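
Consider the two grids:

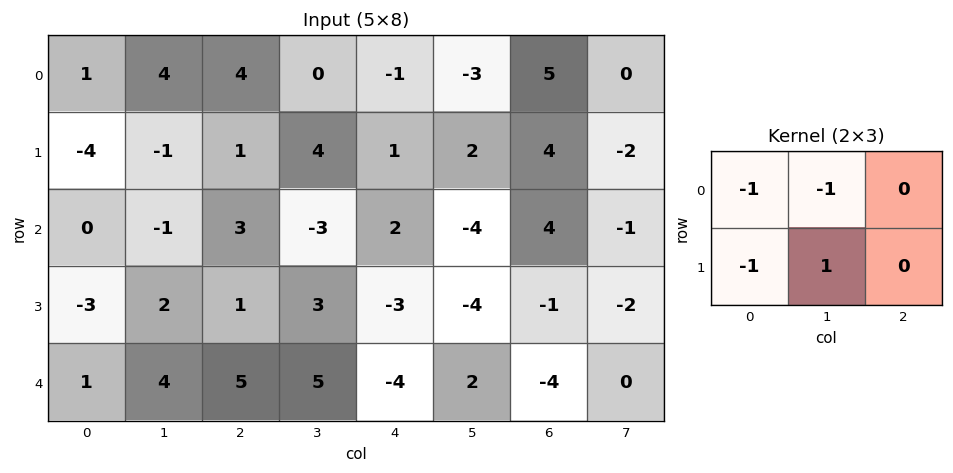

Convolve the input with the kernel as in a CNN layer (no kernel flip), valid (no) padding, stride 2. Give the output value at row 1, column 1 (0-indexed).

The receptive field on the input at this output position is [3 -3 2 / 1 3 -3]. Elementwise product with the kernel and sum: 3·-1 + -3·-1 + 1·-1 + 3·1.

2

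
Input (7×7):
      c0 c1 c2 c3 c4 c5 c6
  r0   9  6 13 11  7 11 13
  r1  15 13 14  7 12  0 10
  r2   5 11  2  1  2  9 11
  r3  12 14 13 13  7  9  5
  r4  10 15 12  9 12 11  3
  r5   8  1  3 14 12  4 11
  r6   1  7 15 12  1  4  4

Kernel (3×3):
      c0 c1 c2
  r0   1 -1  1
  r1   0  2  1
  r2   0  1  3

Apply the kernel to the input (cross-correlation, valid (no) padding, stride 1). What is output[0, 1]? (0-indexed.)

44

The receptive field on the input at this output position is [6 13 11 / 13 14 7 / 11 2 1]. Elementwise product with the kernel and sum: 6·1 + 13·-1 + 11·1 + 14·2 + 7·1 + 2·1 + 1·3.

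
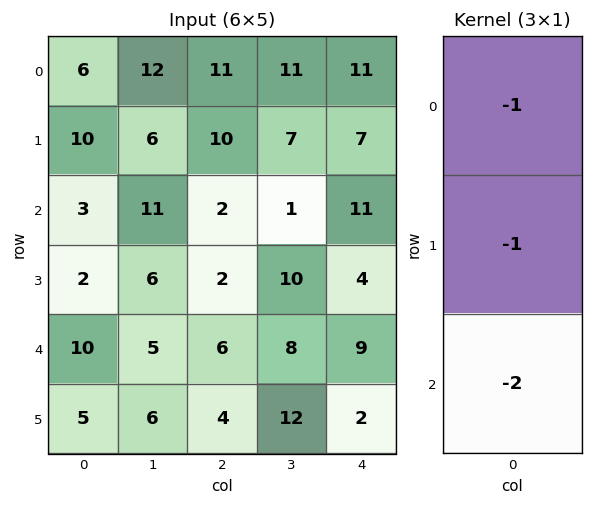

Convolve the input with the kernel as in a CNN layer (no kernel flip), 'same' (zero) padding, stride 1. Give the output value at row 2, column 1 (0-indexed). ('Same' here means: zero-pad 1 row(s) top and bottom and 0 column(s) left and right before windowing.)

-29

The receptive field on the zero-padded input at this output position is [6 / 11 / 6]. Elementwise product with the kernel and sum: 6·-1 + 11·-1 + 6·-2.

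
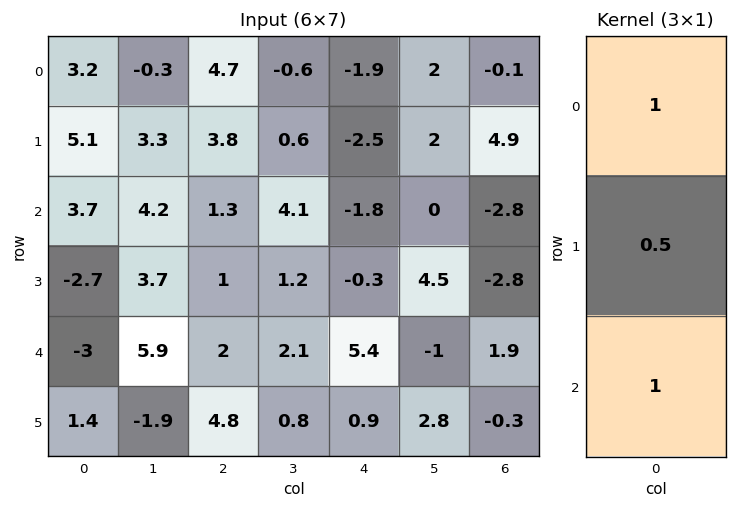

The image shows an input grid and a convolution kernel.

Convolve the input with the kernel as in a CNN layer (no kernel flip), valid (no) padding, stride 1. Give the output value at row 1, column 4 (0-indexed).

-3.7

The receptive field on the input at this output position is [-2.5 / -1.8 / -0.3]. Elementwise product with the kernel and sum: -2.5·1 + -1.8·0.5 + -0.3·1.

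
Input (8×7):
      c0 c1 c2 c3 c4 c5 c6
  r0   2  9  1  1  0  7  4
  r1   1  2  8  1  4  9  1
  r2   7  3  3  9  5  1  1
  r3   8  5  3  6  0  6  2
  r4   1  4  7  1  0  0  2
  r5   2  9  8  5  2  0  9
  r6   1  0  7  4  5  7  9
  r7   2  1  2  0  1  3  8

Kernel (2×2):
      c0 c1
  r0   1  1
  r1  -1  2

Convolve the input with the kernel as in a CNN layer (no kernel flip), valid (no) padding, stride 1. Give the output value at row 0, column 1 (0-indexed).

24

The receptive field on the input at this output position is [9 1 / 2 8]. Elementwise product with the kernel and sum: 9·1 + 1·1 + 2·-1 + 8·2.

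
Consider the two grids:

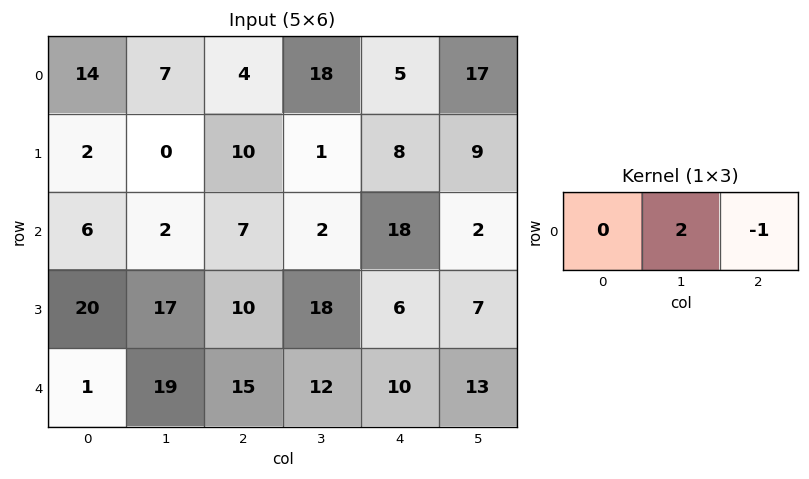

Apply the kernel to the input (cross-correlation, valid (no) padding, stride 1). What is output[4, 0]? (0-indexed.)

The receptive field on the input at this output position is [1 19 15]. Elementwise product with the kernel and sum: 19·2 + 15·-1.

23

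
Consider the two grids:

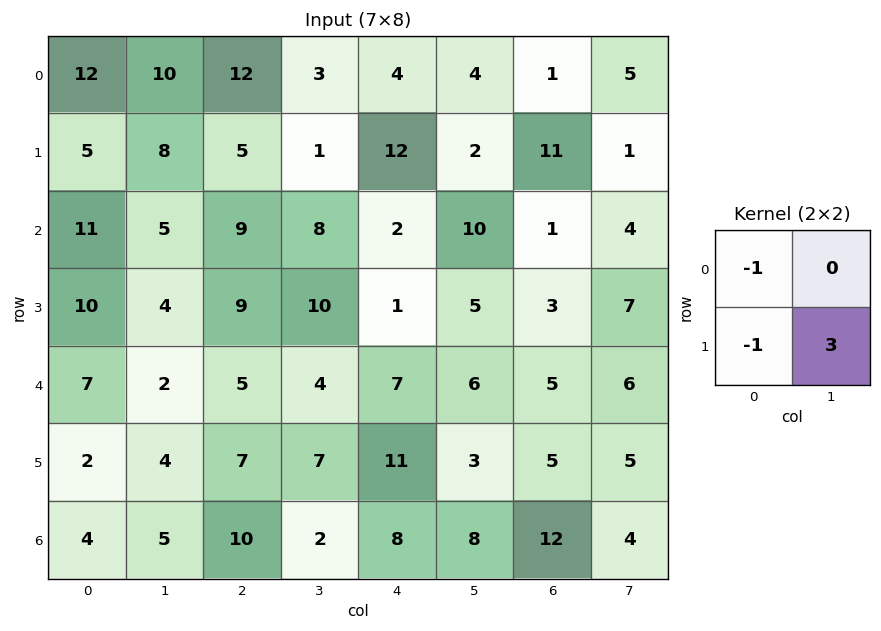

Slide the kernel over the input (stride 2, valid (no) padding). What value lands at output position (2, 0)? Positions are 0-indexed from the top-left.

The receptive field on the input at this output position is [7 2 / 2 4]. Elementwise product with the kernel and sum: 7·-1 + 2·-1 + 4·3.

3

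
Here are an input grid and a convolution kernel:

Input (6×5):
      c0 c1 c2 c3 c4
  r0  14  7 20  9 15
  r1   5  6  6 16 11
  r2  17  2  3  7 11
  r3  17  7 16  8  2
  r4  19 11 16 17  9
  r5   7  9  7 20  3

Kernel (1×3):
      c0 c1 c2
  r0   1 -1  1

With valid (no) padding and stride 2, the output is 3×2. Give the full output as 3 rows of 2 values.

27 26
18 7
24 8

Output[0,0]: The receptive field on the input at this output position is [14 7 20]. Elementwise product with the kernel and sum: 14·1 + 7·-1 + 20·1.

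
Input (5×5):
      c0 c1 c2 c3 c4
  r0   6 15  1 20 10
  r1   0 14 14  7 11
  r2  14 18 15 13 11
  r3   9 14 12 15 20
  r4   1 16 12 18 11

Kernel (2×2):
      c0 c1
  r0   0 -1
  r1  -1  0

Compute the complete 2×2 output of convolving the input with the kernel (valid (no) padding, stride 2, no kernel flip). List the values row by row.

-15 -34
-27 -25

Output[0,0]: The receptive field on the input at this output position is [6 15 / 0 14]. Elementwise product with the kernel and sum: 15·-1 + 0·-1.
Output[0,1]: The receptive field on the input at this output position is [1 20 / 14 7]. Elementwise product with the kernel and sum: 20·-1 + 14·-1.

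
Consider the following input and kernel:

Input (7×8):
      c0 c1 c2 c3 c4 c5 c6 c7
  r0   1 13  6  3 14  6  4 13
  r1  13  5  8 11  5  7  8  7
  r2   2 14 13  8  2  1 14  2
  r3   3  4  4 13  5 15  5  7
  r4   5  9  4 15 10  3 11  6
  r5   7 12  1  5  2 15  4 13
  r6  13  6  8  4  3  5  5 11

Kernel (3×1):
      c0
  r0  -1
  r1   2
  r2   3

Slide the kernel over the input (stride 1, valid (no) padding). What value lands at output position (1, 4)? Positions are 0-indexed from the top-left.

The receptive field on the input at this output position is [5 / 2 / 5]. Elementwise product with the kernel and sum: 5·-1 + 2·2 + 5·3.

14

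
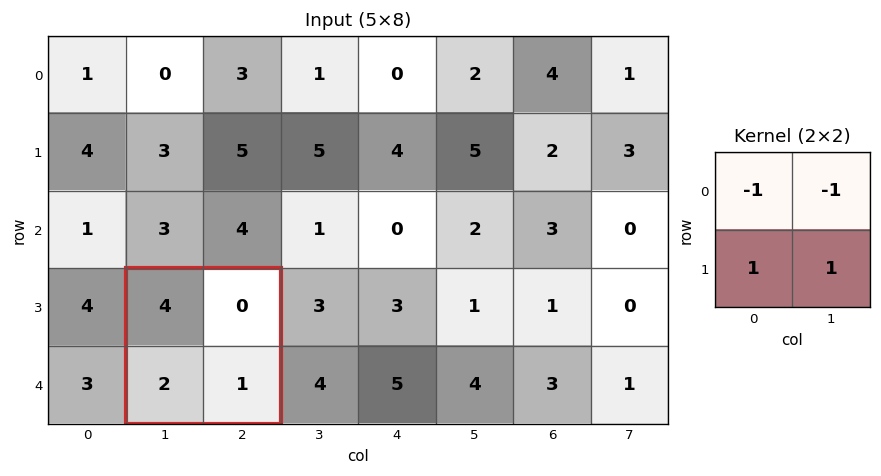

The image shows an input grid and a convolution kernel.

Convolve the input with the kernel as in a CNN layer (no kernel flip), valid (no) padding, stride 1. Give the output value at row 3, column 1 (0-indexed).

-1

The receptive field on the input at this output position is [4 0 / 2 1]. Elementwise product with the kernel and sum: 4·-1 + 0·-1 + 2·1 + 1·1.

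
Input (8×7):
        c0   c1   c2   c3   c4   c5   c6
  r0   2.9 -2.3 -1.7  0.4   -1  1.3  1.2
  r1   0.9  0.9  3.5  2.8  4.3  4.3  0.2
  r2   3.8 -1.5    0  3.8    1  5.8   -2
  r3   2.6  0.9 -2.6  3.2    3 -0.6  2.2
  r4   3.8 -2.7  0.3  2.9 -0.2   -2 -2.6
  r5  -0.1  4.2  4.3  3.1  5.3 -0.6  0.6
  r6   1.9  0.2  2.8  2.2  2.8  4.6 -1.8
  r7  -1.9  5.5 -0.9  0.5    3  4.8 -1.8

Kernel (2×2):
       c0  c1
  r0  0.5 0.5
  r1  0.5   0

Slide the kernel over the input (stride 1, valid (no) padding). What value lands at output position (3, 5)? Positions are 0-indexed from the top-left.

The receptive field on the input at this output position is [-0.6 2.2 / -2 -2.6]. Elementwise product with the kernel and sum: -0.6·0.5 + 2.2·0.5 + -2·0.5.

-0.2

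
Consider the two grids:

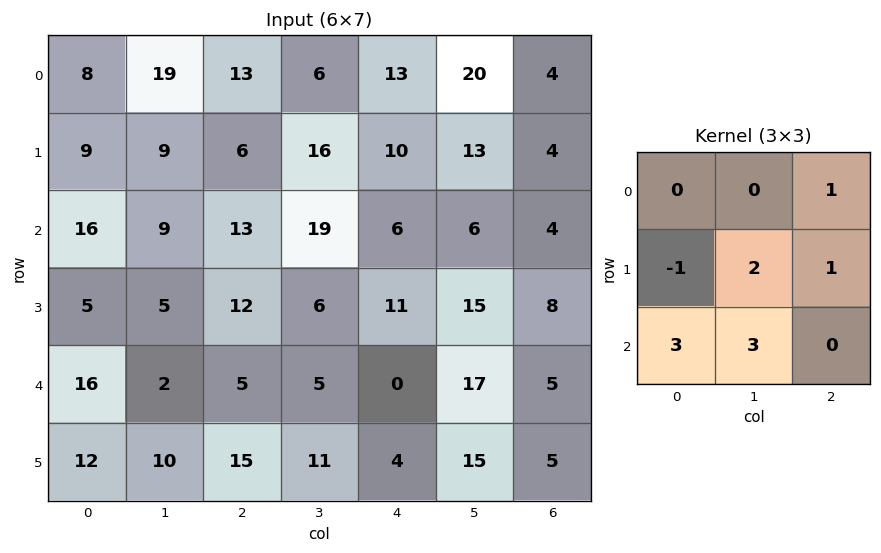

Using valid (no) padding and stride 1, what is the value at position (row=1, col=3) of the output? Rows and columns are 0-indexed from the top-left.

63

The receptive field on the input at this output position is [16 10 13 / 19 6 6 / 6 11 15]. Elementwise product with the kernel and sum: 13·1 + 19·-1 + 6·2 + 6·1 + 6·3 + 11·3.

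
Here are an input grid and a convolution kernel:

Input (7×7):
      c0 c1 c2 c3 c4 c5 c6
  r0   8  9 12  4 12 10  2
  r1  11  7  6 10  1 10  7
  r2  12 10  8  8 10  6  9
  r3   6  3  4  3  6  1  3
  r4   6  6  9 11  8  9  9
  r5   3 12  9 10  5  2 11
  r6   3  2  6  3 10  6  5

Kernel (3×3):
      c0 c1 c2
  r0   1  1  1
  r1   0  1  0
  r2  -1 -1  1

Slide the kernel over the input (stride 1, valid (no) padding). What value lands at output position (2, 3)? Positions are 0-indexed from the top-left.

20

The receptive field on the input at this output position is [8 10 6 / 3 6 1 / 11 8 9]. Elementwise product with the kernel and sum: 8·1 + 10·1 + 6·1 + 6·1 + 11·-1 + 8·-1 + 9·1.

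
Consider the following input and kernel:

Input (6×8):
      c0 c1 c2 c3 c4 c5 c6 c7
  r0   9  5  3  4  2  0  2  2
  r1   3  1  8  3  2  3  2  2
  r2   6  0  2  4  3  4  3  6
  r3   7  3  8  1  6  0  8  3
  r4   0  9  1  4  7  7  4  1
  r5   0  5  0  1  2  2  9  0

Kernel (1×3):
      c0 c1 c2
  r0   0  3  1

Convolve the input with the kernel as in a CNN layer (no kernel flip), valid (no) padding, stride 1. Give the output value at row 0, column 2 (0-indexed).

14

The receptive field on the input at this output position is [3 4 2]. Elementwise product with the kernel and sum: 4·3 + 2·1.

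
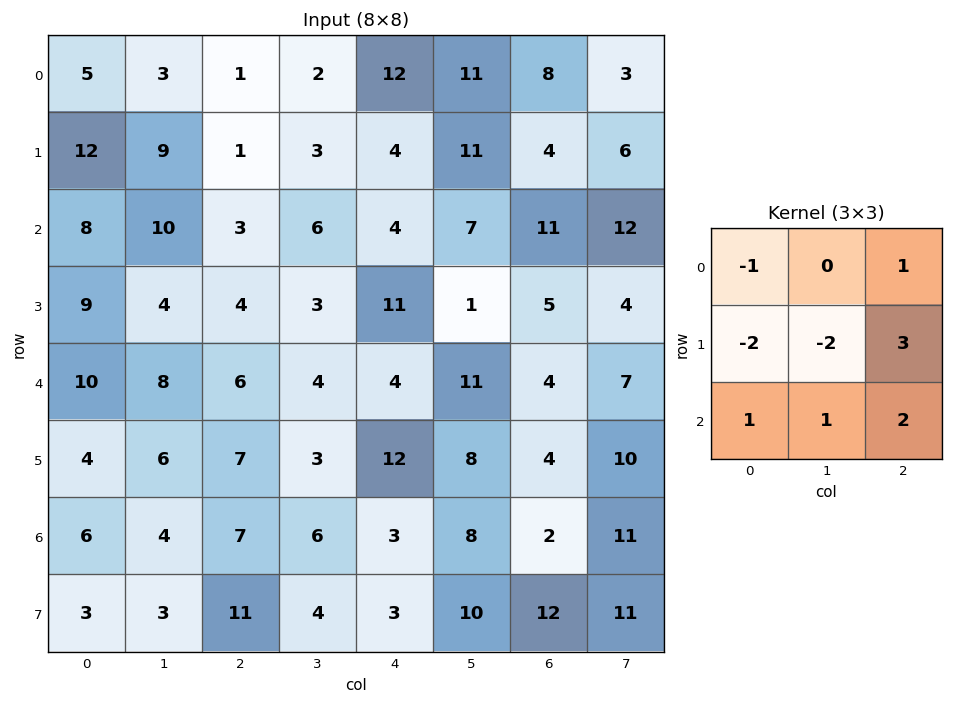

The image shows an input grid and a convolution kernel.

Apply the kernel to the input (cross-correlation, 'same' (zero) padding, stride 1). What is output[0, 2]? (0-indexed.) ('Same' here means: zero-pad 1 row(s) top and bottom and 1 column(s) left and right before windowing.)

14

The receptive field on the zero-padded input at this output position is [0 0 0 / 3 1 2 / 9 1 3]. Elementwise product with the kernel and sum: 0·-1 + 0·1 + 3·-2 + 1·-2 + 2·3 + 9·1 + 1·1 + 3·2.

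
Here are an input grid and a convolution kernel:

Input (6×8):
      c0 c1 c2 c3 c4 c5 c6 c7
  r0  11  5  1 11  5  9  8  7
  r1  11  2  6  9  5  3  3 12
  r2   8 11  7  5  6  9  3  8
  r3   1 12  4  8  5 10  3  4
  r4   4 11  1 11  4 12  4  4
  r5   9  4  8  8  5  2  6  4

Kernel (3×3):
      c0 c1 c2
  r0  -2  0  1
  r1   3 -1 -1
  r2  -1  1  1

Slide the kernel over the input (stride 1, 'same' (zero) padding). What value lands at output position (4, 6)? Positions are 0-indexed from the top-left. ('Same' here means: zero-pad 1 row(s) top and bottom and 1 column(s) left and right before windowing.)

20

The receptive field on the zero-padded input at this output position is [10 3 4 / 12 4 4 / 2 6 4]. Elementwise product with the kernel and sum: 10·-2 + 4·1 + 12·3 + 4·-1 + 4·-1 + 2·-1 + 6·1 + 4·1.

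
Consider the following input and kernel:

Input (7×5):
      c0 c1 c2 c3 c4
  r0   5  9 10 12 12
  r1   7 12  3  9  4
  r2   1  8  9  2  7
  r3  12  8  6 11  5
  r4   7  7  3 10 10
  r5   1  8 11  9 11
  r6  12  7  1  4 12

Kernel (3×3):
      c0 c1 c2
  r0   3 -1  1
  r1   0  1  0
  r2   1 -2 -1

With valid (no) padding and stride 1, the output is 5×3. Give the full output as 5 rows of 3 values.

4 20 37
10 36 -15
2 14 16
15 9 4
22 40 -1

Output[0,0]: The receptive field on the input at this output position is [5 9 10 / 7 12 3 / 1 8 9]. Elementwise product with the kernel and sum: 5·3 + 9·-1 + 10·1 + 12·1 + 1·1 + 8·-2 + 9·-1.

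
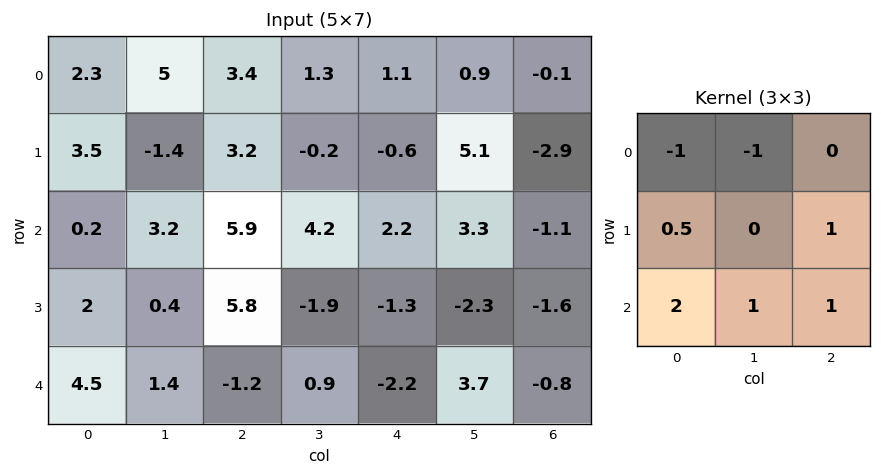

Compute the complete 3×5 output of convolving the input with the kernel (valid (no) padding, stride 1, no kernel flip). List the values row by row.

7.15 7.2 14.5 16.5 1.4
14.1 8.7 10.55 -1.2 -11
12.6 -8.3 -12.2 -6.35 -9.25

Output[0,0]: The receptive field on the input at this output position is [2.3 5 3.4 / 3.5 -1.4 3.2 / 0.2 3.2 5.9]. Elementwise product with the kernel and sum: 2.3·-1 + 5·-1 + 3.5·0.5 + 3.2·1 + 0.2·2 + 3.2·1 + 5.9·1.
Output[0,1]: The receptive field on the input at this output position is [5 3.4 1.3 / -1.4 3.2 -0.2 / 3.2 5.9 4.2]. Elementwise product with the kernel and sum: 5·-1 + 3.4·-1 + -1.4·0.5 + -0.2·1 + 3.2·2 + 5.9·1 + 4.2·1.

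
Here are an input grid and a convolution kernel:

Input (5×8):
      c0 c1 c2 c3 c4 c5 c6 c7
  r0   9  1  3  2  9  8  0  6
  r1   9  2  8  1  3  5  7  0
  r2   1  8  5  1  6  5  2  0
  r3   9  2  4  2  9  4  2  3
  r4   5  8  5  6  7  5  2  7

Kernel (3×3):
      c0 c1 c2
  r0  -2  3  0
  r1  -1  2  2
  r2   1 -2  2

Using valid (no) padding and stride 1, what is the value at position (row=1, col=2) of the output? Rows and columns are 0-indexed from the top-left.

The receptive field on the input at this output position is [8 1 3 / 5 1 6 / 4 2 9]. Elementwise product with the kernel and sum: 8·-2 + 1·3 + 5·-1 + 1·2 + 6·2 + 4·1 + 2·-2 + 9·2.

14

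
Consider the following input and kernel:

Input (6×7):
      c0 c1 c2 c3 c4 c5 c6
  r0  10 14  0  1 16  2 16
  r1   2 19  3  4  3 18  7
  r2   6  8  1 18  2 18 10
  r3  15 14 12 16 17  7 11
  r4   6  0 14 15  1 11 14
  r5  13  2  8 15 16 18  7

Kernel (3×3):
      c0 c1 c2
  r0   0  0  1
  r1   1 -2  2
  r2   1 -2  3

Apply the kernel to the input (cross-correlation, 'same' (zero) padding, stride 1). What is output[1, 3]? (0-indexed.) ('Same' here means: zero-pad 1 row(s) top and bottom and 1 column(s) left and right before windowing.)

-12

The receptive field on the zero-padded input at this output position is [0 1 16 / 3 4 3 / 1 18 2]. Elementwise product with the kernel and sum: 16·1 + 3·1 + 4·-2 + 3·2 + 1·1 + 18·-2 + 2·3.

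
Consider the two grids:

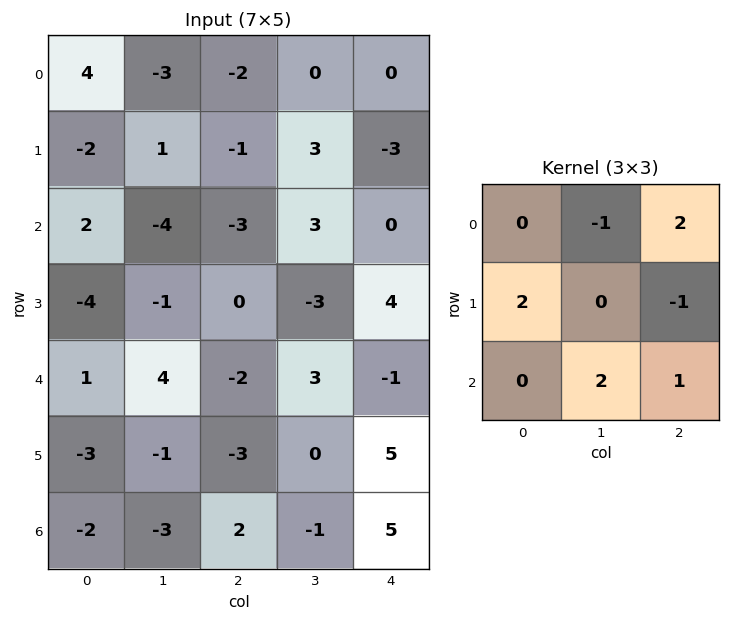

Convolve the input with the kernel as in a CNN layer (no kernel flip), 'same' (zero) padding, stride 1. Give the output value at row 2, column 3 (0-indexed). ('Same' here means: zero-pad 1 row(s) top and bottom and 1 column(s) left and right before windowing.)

-17

The receptive field on the zero-padded input at this output position is [-1 3 -3 / -3 3 0 / 0 -3 4]. Elementwise product with the kernel and sum: 3·-1 + -3·2 + -3·2 + 0·-1 + -3·2 + 4·1.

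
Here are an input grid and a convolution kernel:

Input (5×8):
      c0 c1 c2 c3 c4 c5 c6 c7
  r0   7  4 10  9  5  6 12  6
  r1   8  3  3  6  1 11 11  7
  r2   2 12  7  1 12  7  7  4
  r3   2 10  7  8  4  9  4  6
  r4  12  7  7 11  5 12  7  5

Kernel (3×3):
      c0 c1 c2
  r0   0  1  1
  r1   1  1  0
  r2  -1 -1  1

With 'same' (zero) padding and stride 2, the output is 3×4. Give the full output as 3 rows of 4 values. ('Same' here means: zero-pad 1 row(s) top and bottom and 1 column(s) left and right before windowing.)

2 14 18 3
21 19 22 25
24 29 29 29

Output[0,0]: The receptive field on the zero-padded input at this output position is [0 0 0 / 0 7 4 / 0 8 3]. Elementwise product with the kernel and sum: 0·1 + 0·1 + 0·1 + 7·1 + 0·-1 + 8·-1 + 3·1.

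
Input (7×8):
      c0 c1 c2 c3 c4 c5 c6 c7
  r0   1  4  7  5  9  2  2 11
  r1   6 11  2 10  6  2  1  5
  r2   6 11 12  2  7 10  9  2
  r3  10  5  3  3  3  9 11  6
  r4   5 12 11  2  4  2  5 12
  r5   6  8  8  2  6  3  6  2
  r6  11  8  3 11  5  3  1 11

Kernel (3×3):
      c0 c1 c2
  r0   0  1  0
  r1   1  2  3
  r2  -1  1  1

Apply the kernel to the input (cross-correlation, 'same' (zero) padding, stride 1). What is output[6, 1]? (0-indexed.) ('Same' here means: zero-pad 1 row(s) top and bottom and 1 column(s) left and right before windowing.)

The receptive field on the zero-padded input at this output position is [6 8 8 / 11 8 3 / 0 0 0]. Elementwise product with the kernel and sum: 8·1 + 11·1 + 8·2 + 3·3 + 0·-1 + 0·1 + 0·1.

44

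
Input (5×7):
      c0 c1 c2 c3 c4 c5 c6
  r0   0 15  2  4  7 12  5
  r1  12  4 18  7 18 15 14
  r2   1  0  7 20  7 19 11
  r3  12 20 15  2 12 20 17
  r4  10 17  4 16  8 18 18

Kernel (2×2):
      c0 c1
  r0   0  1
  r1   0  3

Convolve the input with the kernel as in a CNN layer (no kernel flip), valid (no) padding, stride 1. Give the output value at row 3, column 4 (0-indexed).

The receptive field on the input at this output position is [12 20 / 8 18]. Elementwise product with the kernel and sum: 20·1 + 18·3.

74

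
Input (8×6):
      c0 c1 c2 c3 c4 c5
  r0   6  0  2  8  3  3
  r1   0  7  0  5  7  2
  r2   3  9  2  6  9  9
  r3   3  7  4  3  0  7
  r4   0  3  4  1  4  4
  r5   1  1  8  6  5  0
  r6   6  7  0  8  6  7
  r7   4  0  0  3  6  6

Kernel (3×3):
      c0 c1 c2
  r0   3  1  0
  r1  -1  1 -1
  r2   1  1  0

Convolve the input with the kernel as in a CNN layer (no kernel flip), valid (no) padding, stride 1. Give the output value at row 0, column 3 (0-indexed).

42

The receptive field on the input at this output position is [8 3 3 / 5 7 2 / 6 9 9]. Elementwise product with the kernel and sum: 8·3 + 3·1 + 5·-1 + 7·1 + 2·-1 + 6·1 + 9·1.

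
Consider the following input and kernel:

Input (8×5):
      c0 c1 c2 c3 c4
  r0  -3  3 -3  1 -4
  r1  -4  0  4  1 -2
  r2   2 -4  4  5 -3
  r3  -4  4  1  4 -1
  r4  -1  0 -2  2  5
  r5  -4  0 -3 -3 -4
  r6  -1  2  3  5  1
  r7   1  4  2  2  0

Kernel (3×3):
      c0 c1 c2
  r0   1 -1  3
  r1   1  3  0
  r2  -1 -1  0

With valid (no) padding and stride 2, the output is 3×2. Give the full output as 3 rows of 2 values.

Output[0,0]: The receptive field on the input at this output position is [-3 3 -3 / -4 0 4 / 2 -4 4]. Elementwise product with the kernel and sum: -3·1 + 3·-1 + -3·3 + -4·1 + 0·3 + 2·-1 + -4·-1.
Output[0,1]: The receptive field on the input at this output position is [-3 1 -4 / 4 1 -2 / 4 5 -3]. Elementwise product with the kernel and sum: -3·1 + 1·-1 + -4·3 + 4·1 + 1·3 + 4·-1 + 5·-1.

-17 -18
27 3
-12 -9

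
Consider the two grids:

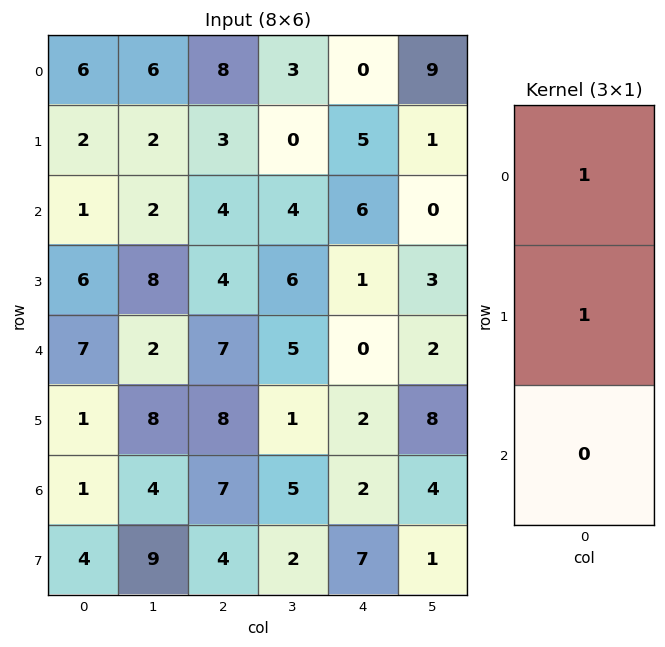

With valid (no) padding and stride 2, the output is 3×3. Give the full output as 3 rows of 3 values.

Output[0,0]: The receptive field on the input at this output position is [6 / 2 / 1]. Elementwise product with the kernel and sum: 6·1 + 2·1.
Output[0,1]: The receptive field on the input at this output position is [8 / 3 / 4]. Elementwise product with the kernel and sum: 8·1 + 3·1.

8 11 5
7 8 7
8 15 2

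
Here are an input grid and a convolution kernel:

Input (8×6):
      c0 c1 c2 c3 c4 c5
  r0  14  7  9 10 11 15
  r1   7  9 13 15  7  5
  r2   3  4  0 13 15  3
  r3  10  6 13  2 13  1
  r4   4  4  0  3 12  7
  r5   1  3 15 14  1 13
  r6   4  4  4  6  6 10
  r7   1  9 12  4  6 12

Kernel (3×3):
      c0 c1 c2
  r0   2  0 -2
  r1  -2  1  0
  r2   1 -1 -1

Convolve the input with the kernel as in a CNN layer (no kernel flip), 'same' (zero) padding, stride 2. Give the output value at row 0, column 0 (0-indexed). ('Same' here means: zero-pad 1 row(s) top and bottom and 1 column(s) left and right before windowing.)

-2

The receptive field on the zero-padded input at this output position is [0 0 0 / 0 14 7 / 0 7 9]. Elementwise product with the kernel and sum: 0·2 + 0·-2 + 0·-2 + 14·1 + 0·1 + 7·-1 + 9·-1.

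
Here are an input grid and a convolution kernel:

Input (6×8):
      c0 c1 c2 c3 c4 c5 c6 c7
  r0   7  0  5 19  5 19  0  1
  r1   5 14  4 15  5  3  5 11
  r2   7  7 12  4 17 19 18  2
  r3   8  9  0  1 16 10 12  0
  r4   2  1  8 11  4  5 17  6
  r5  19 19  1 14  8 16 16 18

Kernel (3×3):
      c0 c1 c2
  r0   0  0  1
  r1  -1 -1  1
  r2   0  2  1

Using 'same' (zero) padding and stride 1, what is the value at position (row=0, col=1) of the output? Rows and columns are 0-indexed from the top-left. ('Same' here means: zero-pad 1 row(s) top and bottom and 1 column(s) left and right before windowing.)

The receptive field on the zero-padded input at this output position is [0 0 0 / 7 0 5 / 5 14 4]. Elementwise product with the kernel and sum: 0·1 + 7·-1 + 0·-1 + 5·1 + 14·2 + 4·1.

30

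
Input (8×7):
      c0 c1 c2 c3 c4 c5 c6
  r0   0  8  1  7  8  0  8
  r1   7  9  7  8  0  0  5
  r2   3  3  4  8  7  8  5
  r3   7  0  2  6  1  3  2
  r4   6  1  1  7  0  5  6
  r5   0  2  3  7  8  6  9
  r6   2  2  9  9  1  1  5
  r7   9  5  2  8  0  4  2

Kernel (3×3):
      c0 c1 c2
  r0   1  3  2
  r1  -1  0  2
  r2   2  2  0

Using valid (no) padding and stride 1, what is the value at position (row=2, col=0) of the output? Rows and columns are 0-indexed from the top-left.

31

The receptive field on the input at this output position is [3 3 4 / 7 0 2 / 6 1 1]. Elementwise product with the kernel and sum: 3·1 + 3·3 + 4·2 + 7·-1 + 2·2 + 6·2 + 1·2.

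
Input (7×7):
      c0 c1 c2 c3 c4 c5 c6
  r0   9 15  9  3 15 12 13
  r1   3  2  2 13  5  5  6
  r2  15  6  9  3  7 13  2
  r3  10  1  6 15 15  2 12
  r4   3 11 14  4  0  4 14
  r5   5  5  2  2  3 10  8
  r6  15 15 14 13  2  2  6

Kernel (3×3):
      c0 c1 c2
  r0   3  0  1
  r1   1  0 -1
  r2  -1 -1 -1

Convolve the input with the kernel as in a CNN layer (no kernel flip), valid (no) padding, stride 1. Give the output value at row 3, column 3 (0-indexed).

The receptive field on the input at this output position is [15 15 2 / 4 0 4 / 2 3 10]. Elementwise product with the kernel and sum: 15·3 + 2·1 + 4·1 + 4·-1 + 2·-1 + 3·-1 + 10·-1.

32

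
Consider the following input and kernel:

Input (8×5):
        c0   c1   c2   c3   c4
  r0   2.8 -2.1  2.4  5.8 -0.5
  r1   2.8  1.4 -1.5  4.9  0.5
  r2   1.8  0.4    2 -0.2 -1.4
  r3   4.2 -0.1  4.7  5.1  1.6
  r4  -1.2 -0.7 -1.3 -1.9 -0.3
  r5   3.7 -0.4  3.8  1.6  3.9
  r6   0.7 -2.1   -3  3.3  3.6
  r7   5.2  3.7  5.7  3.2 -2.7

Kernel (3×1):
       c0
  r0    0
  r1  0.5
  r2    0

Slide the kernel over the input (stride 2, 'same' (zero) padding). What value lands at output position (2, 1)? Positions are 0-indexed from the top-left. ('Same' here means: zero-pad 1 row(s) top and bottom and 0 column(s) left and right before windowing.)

The receptive field on the zero-padded input at this output position is [4.7 / -1.3 / 3.8]. Elementwise product with the kernel and sum: -1.3·0.5.

-0.65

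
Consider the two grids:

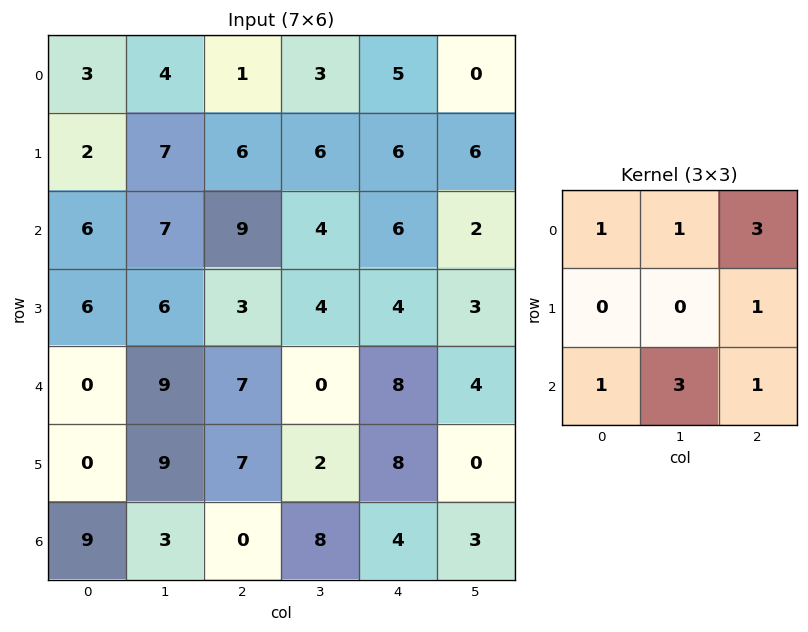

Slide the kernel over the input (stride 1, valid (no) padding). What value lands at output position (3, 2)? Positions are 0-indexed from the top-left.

48

The receptive field on the input at this output position is [3 4 4 / 7 0 8 / 7 2 8]. Elementwise product with the kernel and sum: 3·1 + 4·1 + 4·3 + 8·1 + 7·1 + 2·3 + 8·1.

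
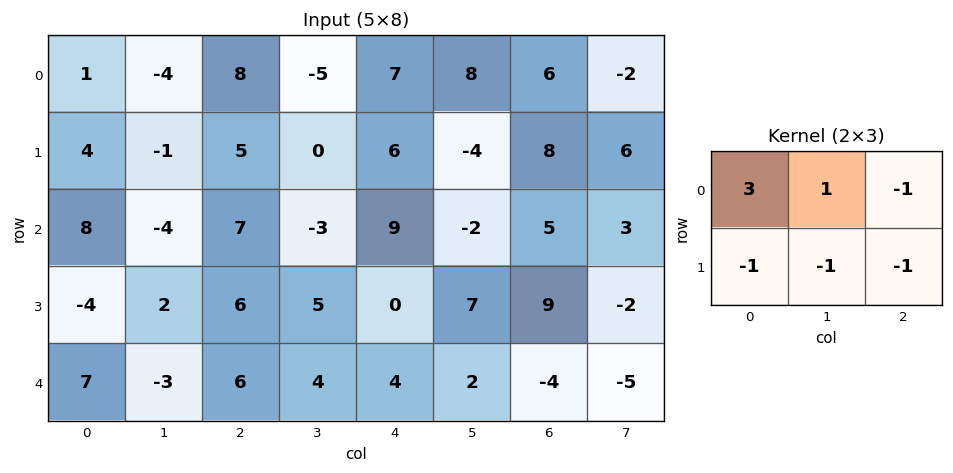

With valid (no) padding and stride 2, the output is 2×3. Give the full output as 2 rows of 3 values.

-17 1 13
9 -2 4

Output[0,0]: The receptive field on the input at this output position is [1 -4 8 / 4 -1 5]. Elementwise product with the kernel and sum: 1·3 + -4·1 + 8·-1 + 4·-1 + -1·-1 + 5·-1.
Output[0,1]: The receptive field on the input at this output position is [8 -5 7 / 5 0 6]. Elementwise product with the kernel and sum: 8·3 + -5·1 + 7·-1 + 5·-1 + 0·-1 + 6·-1.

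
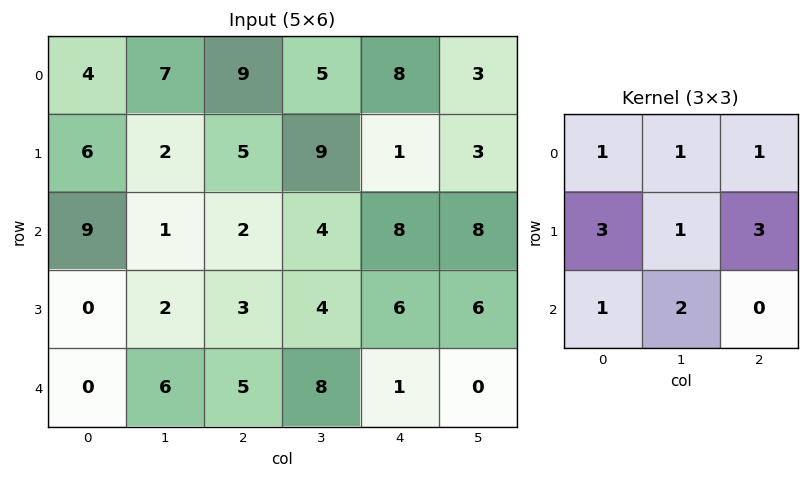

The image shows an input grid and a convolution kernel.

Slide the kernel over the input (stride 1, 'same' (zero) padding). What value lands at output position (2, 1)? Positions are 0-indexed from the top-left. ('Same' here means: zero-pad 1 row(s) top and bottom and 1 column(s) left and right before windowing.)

The receptive field on the zero-padded input at this output position is [6 2 5 / 9 1 2 / 0 2 3]. Elementwise product with the kernel and sum: 6·1 + 2·1 + 5·1 + 9·3 + 1·1 + 2·3 + 0·1 + 2·2.

51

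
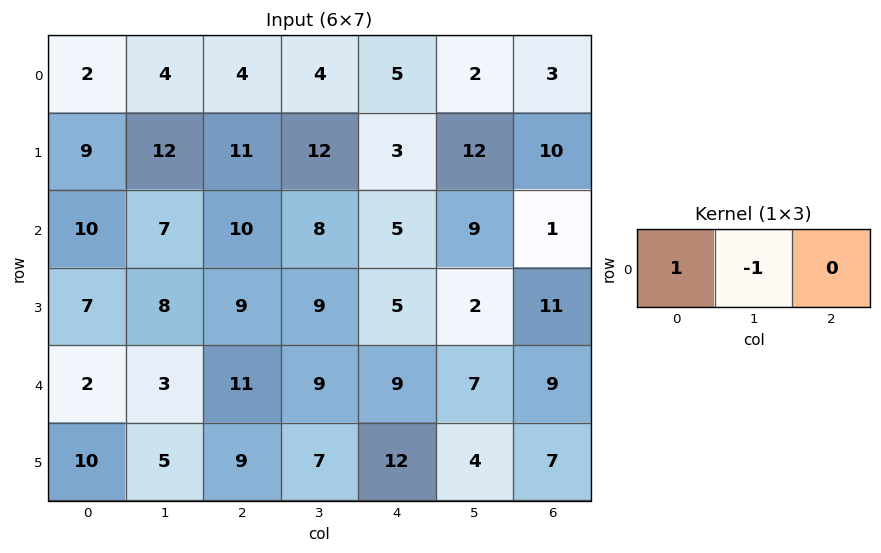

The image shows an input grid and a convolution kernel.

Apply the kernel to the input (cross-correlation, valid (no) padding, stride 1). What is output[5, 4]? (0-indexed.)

8

The receptive field on the input at this output position is [12 4 7]. Elementwise product with the kernel and sum: 12·1 + 4·-1.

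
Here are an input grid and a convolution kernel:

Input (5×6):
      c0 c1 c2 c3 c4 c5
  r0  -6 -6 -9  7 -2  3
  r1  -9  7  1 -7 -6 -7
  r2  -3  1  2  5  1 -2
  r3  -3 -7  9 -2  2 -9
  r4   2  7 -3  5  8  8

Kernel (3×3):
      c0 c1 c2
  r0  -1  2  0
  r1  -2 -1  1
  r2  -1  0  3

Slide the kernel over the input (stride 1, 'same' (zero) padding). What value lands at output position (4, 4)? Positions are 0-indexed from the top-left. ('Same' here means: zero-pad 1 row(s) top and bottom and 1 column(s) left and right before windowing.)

-4

The receptive field on the zero-padded input at this output position is [-2 2 -9 / 5 8 8 / 0 0 0]. Elementwise product with the kernel and sum: -2·-1 + 2·2 + 5·-2 + 8·-1 + 8·1 + 0·-1 + 0·3.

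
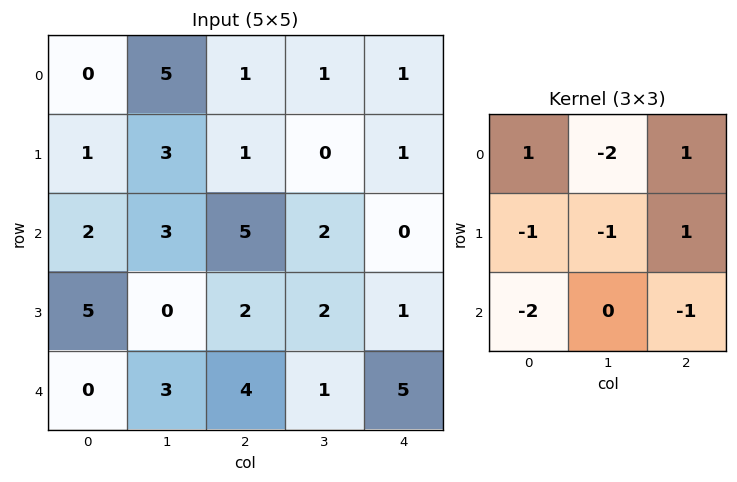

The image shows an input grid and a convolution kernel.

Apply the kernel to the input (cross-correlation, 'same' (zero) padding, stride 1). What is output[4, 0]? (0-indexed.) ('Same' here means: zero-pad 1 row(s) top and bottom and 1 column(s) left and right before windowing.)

The receptive field on the zero-padded input at this output position is [0 5 0 / 0 0 3 / 0 0 0]. Elementwise product with the kernel and sum: 0·1 + 5·-2 + 0·1 + 0·-1 + 0·-1 + 3·1 + 0·-2 + 0·-1.

-7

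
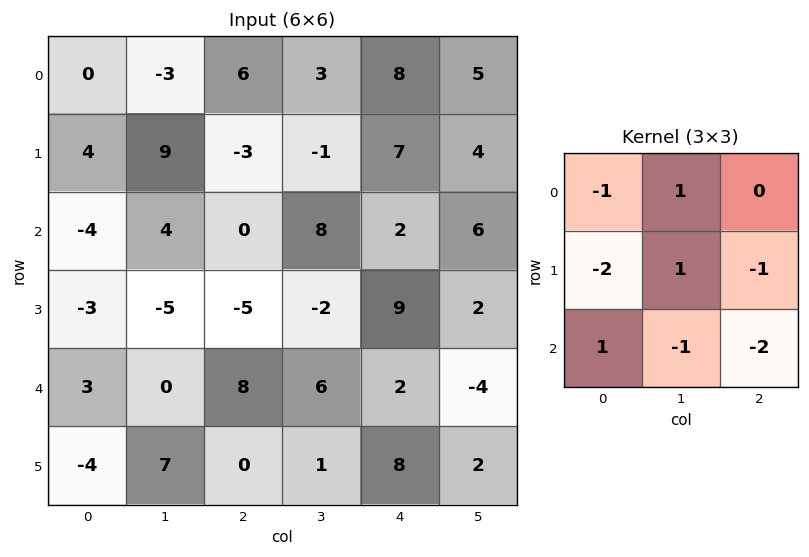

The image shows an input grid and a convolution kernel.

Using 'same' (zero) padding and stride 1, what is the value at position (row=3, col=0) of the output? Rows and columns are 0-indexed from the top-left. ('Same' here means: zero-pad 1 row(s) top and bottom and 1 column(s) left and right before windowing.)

The receptive field on the zero-padded input at this output position is [0 -4 4 / 0 -3 -5 / 0 3 0]. Elementwise product with the kernel and sum: 0·-1 + -4·1 + 0·-2 + -3·1 + -5·-1 + 0·1 + 3·-1 + 0·-2.

-5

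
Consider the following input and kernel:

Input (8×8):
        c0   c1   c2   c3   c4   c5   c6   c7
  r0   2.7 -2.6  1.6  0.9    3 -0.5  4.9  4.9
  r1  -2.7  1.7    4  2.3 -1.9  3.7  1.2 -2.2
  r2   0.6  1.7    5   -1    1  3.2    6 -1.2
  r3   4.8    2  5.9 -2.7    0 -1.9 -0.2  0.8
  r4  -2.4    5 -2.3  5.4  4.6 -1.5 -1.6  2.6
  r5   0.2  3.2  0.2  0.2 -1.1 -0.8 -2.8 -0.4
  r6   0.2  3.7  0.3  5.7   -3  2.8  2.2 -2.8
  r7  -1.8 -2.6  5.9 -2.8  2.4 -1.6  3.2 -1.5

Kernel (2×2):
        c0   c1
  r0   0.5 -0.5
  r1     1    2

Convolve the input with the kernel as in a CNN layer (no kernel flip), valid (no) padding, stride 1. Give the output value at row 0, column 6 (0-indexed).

The receptive field on the input at this output position is [4.9 4.9 / 1.2 -2.2]. Elementwise product with the kernel and sum: 4.9·0.5 + 4.9·-0.5 + 1.2·1 + -2.2·2.

-3.2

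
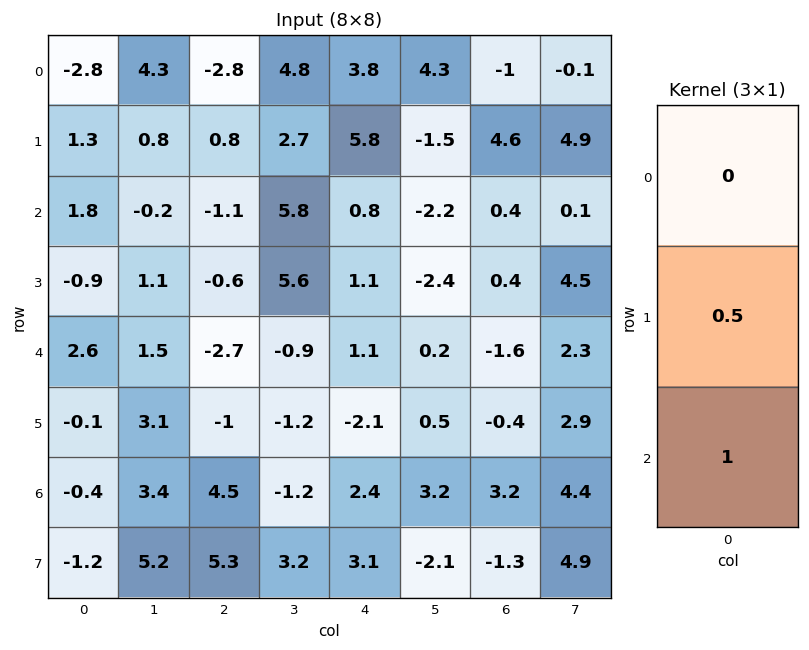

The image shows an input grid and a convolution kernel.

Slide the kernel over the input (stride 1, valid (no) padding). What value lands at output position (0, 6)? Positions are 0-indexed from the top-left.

The receptive field on the input at this output position is [-1 / 4.6 / 0.4]. Elementwise product with the kernel and sum: 4.6·0.5 + 0.4·1.

2.7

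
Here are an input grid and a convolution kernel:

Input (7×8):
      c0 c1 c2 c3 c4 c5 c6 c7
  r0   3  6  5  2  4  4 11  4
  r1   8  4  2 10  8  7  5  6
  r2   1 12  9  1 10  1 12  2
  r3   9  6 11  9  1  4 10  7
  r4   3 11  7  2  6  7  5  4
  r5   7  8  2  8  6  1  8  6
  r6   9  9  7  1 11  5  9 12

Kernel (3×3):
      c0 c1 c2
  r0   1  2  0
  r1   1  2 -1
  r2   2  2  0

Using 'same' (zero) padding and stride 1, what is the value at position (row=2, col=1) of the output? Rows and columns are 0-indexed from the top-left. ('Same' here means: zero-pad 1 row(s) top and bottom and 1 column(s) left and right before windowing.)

62

The receptive field on the zero-padded input at this output position is [8 4 2 / 1 12 9 / 9 6 11]. Elementwise product with the kernel and sum: 8·1 + 4·2 + 1·1 + 12·2 + 9·-1 + 9·2 + 6·2.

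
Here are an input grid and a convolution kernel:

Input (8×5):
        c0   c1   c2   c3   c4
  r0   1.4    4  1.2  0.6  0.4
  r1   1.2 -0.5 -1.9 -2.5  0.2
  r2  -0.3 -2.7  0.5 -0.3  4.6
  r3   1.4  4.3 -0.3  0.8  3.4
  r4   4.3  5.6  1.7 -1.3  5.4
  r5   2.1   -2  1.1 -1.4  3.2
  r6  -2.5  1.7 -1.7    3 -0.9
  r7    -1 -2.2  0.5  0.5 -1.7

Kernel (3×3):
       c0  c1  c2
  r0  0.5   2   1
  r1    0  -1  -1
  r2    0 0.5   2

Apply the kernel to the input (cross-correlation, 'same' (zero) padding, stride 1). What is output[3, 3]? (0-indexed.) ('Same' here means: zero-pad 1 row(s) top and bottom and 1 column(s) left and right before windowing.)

10.2

The receptive field on the zero-padded input at this output position is [0.5 -0.3 4.6 / -0.3 0.8 3.4 / 1.7 -1.3 5.4]. Elementwise product with the kernel and sum: 0.5·0.5 + -0.3·2 + 4.6·1 + 0.8·-1 + 3.4·-1 + -1.3·0.5 + 5.4·2.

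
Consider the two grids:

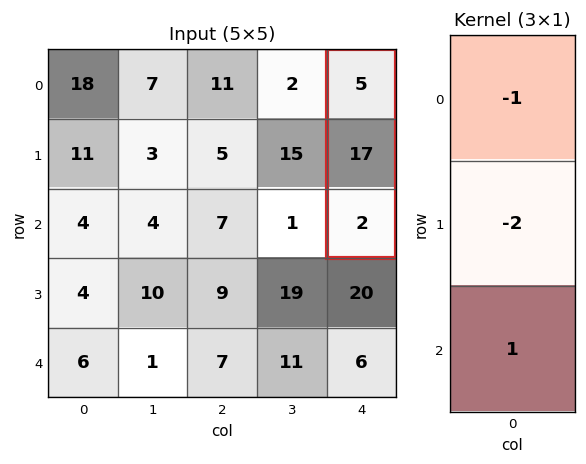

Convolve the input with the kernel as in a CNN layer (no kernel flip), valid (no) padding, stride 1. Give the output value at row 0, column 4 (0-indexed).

The receptive field on the input at this output position is [5 / 17 / 2]. Elementwise product with the kernel and sum: 5·-1 + 17·-2 + 2·1.

-37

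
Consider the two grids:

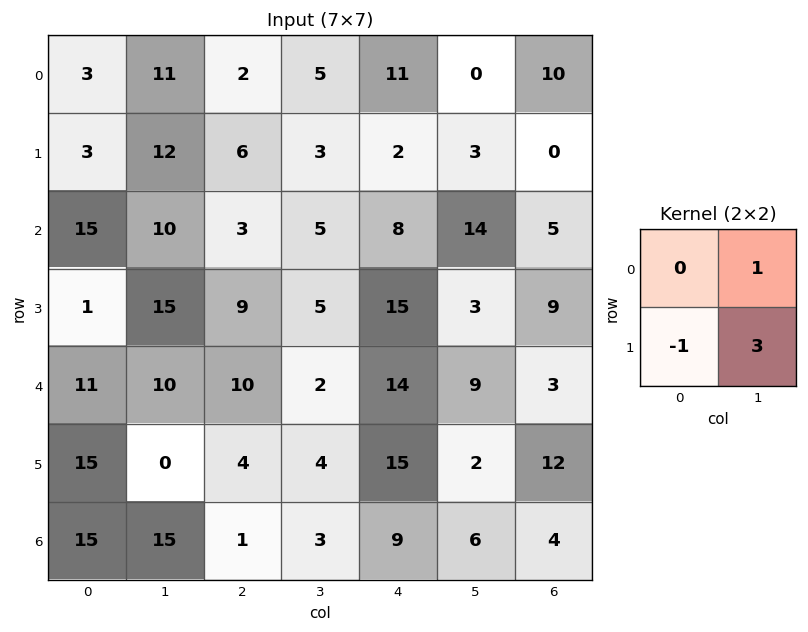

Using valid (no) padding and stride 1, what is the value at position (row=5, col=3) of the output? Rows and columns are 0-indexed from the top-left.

The receptive field on the input at this output position is [4 15 / 3 9]. Elementwise product with the kernel and sum: 15·1 + 3·-1 + 9·3.

39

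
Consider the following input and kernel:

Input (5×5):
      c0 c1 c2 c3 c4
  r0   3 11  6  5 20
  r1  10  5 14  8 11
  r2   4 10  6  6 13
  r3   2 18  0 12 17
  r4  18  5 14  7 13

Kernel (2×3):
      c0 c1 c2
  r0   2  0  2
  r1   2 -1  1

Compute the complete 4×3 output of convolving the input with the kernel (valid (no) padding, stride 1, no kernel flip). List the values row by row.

47 36 83
52 46 69
6 80 43
49 63 68

Output[0,0]: The receptive field on the input at this output position is [3 11 6 / 10 5 14]. Elementwise product with the kernel and sum: 3·2 + 6·2 + 10·2 + 5·-1 + 14·1.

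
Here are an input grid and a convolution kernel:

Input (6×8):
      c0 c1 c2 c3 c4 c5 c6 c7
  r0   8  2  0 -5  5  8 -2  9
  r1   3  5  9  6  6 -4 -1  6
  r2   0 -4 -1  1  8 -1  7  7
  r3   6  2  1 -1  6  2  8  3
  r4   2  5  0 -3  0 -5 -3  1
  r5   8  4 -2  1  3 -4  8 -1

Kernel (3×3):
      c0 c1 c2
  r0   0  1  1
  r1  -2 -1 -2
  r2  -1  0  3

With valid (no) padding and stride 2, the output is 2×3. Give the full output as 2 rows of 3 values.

-30 -11 13
-23 -4 -33

Output[0,0]: The receptive field on the input at this output position is [8 2 0 / 3 5 9 / 0 -4 -1]. Elementwise product with the kernel and sum: 2·1 + 0·1 + 3·-2 + 5·-1 + 9·-2 + 0·-1 + -1·3.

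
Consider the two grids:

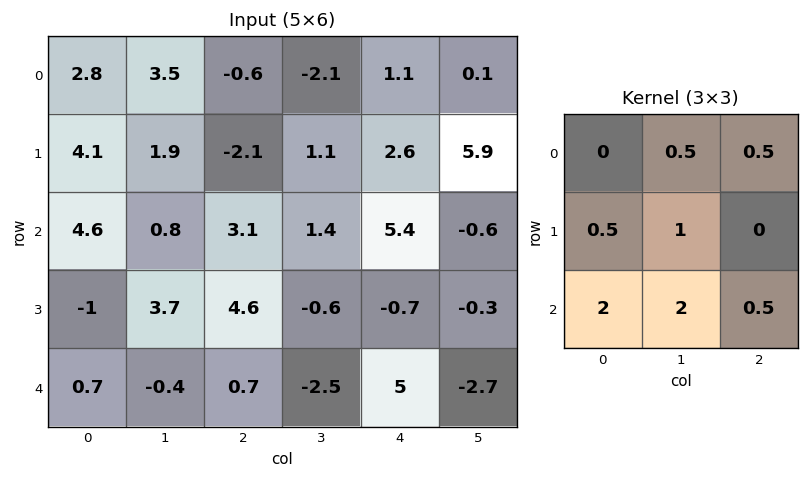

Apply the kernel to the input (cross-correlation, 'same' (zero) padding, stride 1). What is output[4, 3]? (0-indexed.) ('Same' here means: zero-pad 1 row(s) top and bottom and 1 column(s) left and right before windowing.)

The receptive field on the zero-padded input at this output position is [4.6 -0.6 -0.7 / 0.7 -2.5 5 / 0 0 0]. Elementwise product with the kernel and sum: -0.6·0.5 + -0.7·0.5 + 0.7·0.5 + -2.5·1 + 0·2 + 0·2 + 0·0.5.

-2.8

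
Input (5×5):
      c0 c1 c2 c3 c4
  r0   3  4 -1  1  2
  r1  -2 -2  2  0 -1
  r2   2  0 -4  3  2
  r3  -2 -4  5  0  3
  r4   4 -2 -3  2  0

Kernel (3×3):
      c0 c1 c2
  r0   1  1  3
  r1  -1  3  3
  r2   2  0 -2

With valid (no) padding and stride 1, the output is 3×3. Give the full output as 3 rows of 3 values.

Output[0,0]: The receptive field on the input at this output position is [3 4 -1 / -2 -2 2 / 2 0 -4]. Elementwise product with the kernel and sum: 3·1 + 4·1 + -1·3 + -2·-1 + -2·3 + 2·3 + 2·2 + -4·-2.
Output[0,1]: The receptive field on the input at this output position is [4 -1 1 / -2 2 0 / 0 -4 3]. Elementwise product with the kernel and sum: 4·1 + -1·1 + 1·3 + -2·-1 + 2·3 + 0·3 + 0·2 + 3·-2.

18 8 -11
-26 -11 22
9 16 3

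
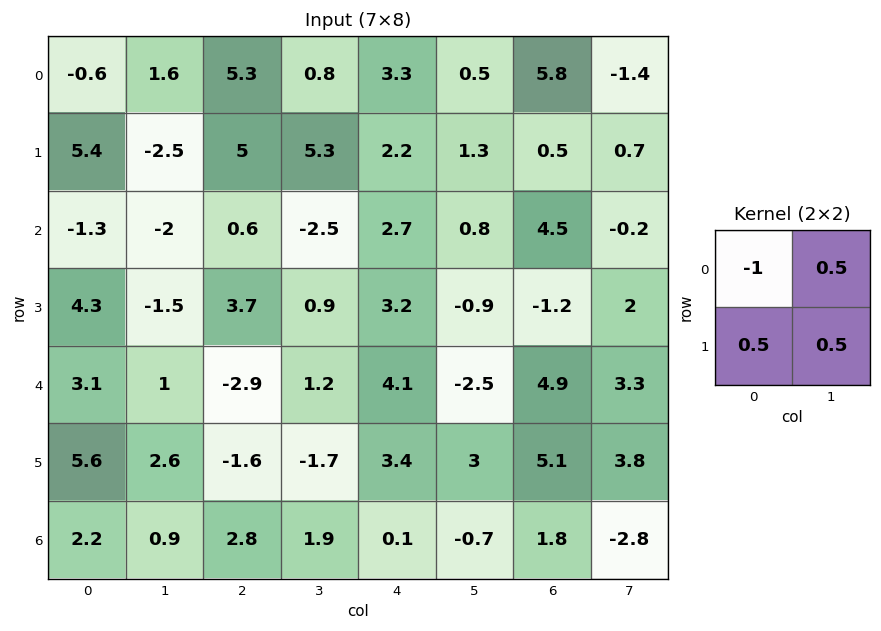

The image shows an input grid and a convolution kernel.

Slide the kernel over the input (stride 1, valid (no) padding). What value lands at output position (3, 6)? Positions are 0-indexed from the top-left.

The receptive field on the input at this output position is [-1.2 2 / 4.9 3.3]. Elementwise product with the kernel and sum: -1.2·-1 + 2·0.5 + 4.9·0.5 + 3.3·0.5.

6.3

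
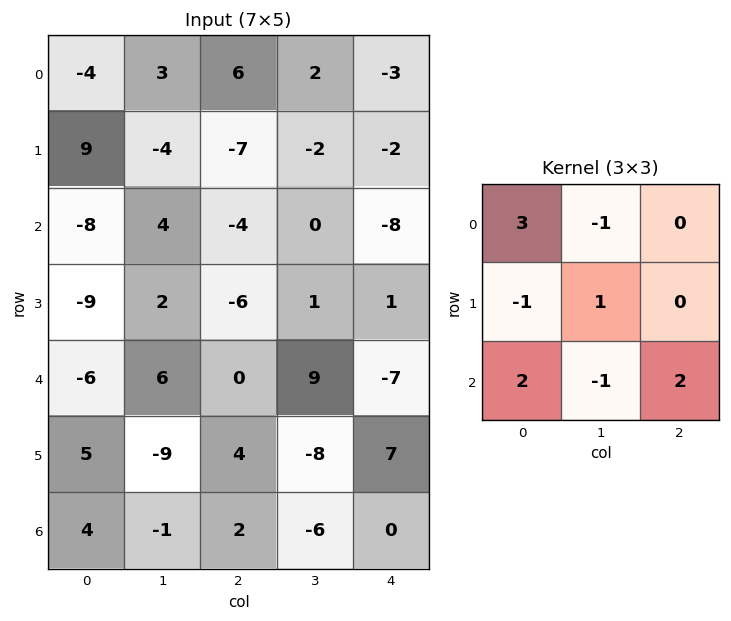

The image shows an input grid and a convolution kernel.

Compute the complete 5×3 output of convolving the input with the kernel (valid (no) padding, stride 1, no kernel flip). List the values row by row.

Output[0,0]: The receptive field on the input at this output position is [-4 3 6 / 9 -4 -7 / -8 4 -4]. Elementwise product with the kernel and sum: -4·3 + 3·-1 + 9·-1 + -4·1 + -8·2 + 4·-1 + -4·2.
Output[0,1]: The receptive field on the input at this output position is [3 6 2 / -4 -7 -2 / 4 -4 0]. Elementwise product with the kernel and sum: 3·3 + 6·-1 + -4·-1 + -7·1 + 4·2 + -4·-1 + 0·2.

-56 12 -3
11 -1 -26
-35 38 -28
10 -32 20
-25 15 -11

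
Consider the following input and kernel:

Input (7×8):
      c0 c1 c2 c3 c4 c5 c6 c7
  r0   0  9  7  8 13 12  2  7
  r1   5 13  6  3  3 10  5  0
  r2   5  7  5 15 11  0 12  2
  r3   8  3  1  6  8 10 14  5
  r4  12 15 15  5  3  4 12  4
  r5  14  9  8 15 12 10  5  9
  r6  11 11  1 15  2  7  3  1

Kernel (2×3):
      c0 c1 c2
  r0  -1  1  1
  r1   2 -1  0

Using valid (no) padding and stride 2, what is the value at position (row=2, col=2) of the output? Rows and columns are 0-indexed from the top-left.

27

The receptive field on the input at this output position is [3 4 12 / 12 10 5]. Elementwise product with the kernel and sum: 3·-1 + 4·1 + 12·1 + 12·2 + 10·-1.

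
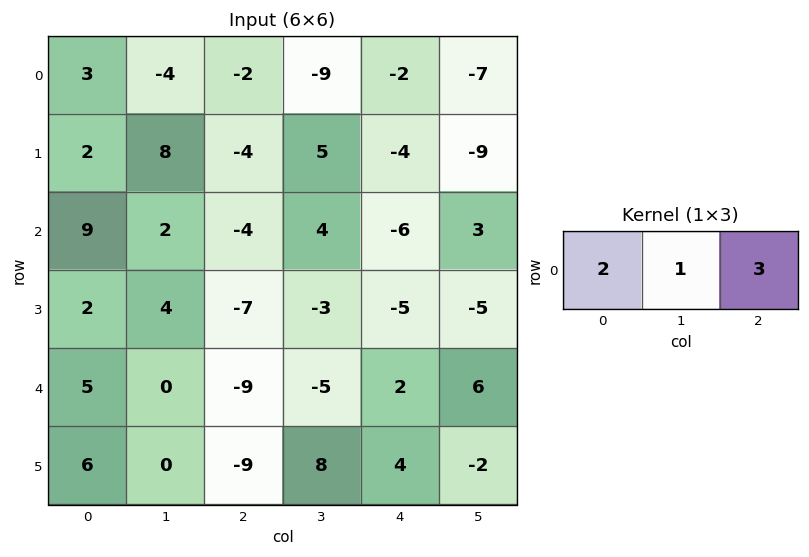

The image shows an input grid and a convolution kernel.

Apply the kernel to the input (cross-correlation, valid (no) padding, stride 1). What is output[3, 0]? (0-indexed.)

The receptive field on the input at this output position is [2 4 -7]. Elementwise product with the kernel and sum: 2·2 + 4·1 + -7·3.

-13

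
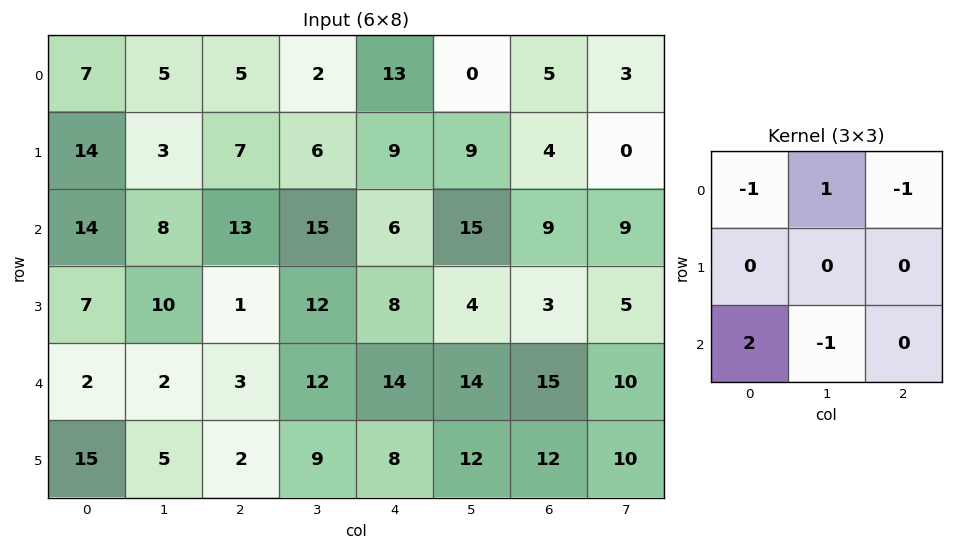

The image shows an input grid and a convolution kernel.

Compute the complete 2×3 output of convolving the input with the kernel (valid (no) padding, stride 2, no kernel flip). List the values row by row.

Output[0,0]: The receptive field on the input at this output position is [7 5 5 / 14 3 7 / 14 8 13]. Elementwise product with the kernel and sum: 7·-1 + 5·1 + 5·-1 + 14·2 + 8·-1.

13 -5 -21
-17 -10 14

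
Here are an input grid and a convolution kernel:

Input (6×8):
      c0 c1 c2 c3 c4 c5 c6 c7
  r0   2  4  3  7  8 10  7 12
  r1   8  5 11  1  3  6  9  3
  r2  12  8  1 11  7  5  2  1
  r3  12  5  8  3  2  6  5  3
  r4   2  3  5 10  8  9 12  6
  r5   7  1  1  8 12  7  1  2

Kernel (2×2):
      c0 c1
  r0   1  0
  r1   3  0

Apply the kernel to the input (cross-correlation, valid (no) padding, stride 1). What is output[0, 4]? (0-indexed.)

17

The receptive field on the input at this output position is [8 10 / 3 6]. Elementwise product with the kernel and sum: 8·1 + 3·3.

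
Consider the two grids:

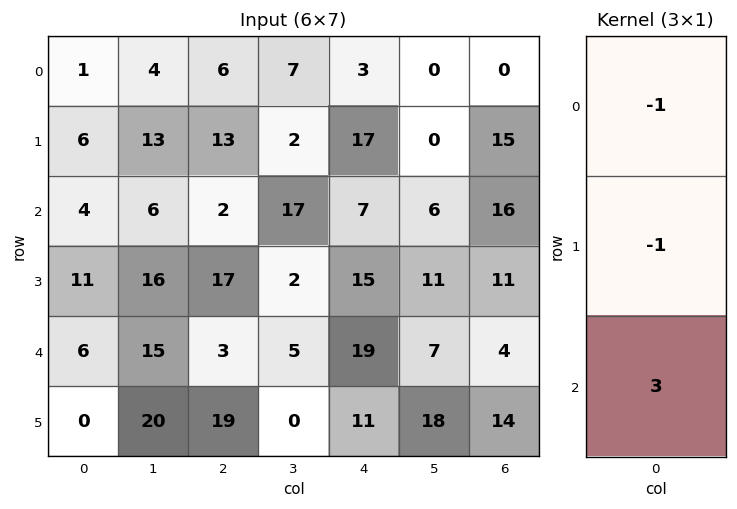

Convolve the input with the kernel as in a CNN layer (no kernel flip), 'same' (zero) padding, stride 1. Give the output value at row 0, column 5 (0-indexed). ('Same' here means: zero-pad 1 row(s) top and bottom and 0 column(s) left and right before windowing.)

The receptive field on the zero-padded input at this output position is [0 / 0 / 0]. Elementwise product with the kernel and sum: 0·-1 + 0·-1 + 0·3.

0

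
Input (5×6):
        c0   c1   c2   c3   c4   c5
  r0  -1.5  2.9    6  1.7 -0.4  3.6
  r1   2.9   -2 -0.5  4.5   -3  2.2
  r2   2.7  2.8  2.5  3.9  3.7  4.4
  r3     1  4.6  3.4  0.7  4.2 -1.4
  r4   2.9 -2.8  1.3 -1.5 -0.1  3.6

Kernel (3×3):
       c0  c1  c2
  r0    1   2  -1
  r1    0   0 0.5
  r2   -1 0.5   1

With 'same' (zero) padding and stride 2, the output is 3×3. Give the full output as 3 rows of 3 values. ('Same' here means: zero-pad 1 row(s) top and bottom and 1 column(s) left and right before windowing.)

0.9 7.1 -2
14.3 -7.75 -1.5
-4 9.95 12.3

Output[0,0]: The receptive field on the zero-padded input at this output position is [0 0 0 / 0 -1.5 2.9 / 0 2.9 -2]. Elementwise product with the kernel and sum: 0·1 + 0·2 + 0·-1 + 2.9·0.5 + 0·-1 + 2.9·0.5 + -2·1.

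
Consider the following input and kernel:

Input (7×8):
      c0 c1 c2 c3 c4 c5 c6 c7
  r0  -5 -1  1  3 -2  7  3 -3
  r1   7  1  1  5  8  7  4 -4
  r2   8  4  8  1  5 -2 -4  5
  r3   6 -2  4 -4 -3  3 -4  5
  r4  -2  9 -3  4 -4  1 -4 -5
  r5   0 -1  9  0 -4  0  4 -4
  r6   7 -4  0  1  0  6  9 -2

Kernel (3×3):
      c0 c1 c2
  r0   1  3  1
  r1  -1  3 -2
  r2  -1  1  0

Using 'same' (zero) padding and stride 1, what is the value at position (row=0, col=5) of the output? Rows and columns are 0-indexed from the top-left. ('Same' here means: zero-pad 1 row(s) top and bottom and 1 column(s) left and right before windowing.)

16

The receptive field on the zero-padded input at this output position is [0 0 0 / -2 7 3 / 8 7 4]. Elementwise product with the kernel and sum: 0·1 + 0·3 + 0·1 + -2·-1 + 7·3 + 3·-2 + 8·-1 + 7·1.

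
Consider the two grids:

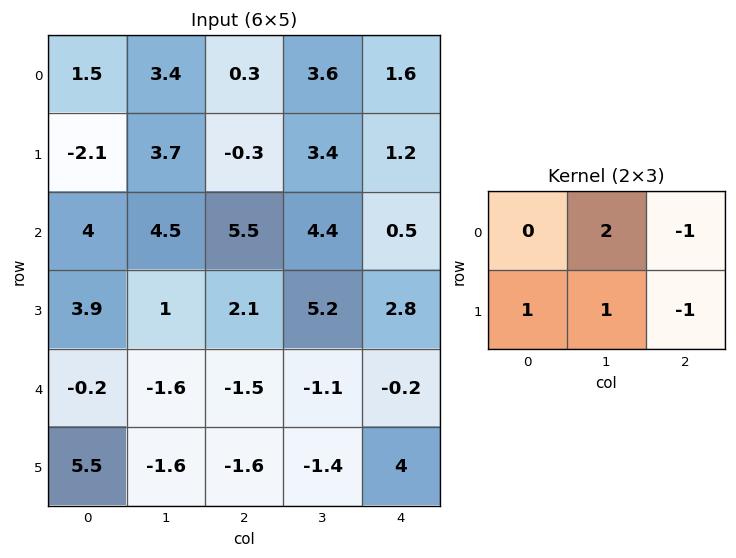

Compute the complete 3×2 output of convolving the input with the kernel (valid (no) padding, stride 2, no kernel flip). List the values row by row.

Output[0,0]: The receptive field on the input at this output position is [1.5 3.4 0.3 / -2.1 3.7 -0.3]. Elementwise product with the kernel and sum: 3.4·2 + 0.3·-1 + -2.1·1 + 3.7·1 + -0.3·-1.

8.4 7.5
6.3 12.8
3.8 -9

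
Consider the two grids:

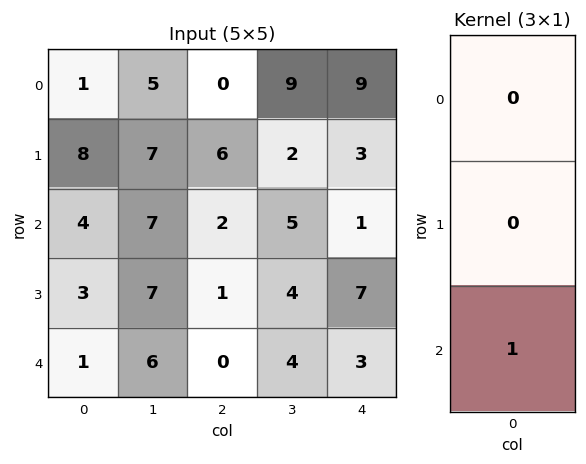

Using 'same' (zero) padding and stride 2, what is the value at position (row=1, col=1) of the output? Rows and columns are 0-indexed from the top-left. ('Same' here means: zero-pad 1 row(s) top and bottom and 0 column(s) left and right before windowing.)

The receptive field on the zero-padded input at this output position is [6 / 2 / 1]. Elementwise product with the kernel and sum: 1·1.

1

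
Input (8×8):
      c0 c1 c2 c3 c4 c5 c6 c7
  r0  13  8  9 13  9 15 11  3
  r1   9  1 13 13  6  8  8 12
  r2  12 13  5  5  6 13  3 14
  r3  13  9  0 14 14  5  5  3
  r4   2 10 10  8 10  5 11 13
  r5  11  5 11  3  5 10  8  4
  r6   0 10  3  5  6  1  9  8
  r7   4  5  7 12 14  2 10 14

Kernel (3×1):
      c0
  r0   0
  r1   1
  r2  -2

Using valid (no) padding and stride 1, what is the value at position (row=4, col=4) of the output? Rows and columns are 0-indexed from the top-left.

-7

The receptive field on the input at this output position is [10 / 5 / 6]. Elementwise product with the kernel and sum: 5·1 + 6·-2.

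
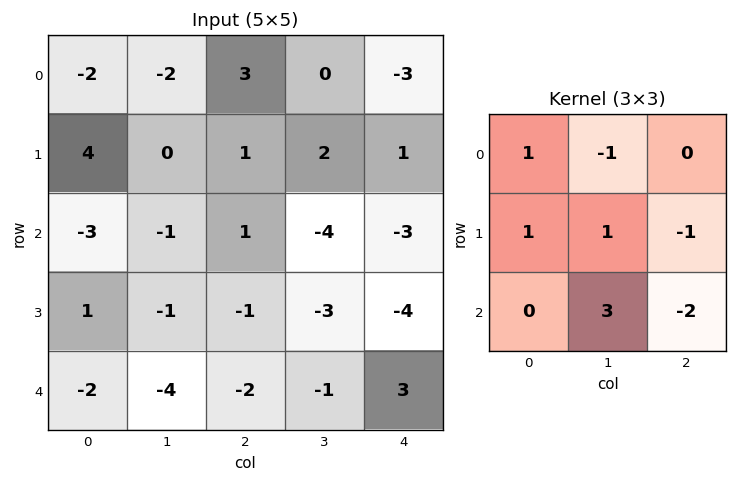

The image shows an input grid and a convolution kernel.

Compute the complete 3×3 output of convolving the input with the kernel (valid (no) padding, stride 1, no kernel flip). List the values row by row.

-2 5 -1
-2 6 -2
-9 -5 -4

Output[0,0]: The receptive field on the input at this output position is [-2 -2 3 / 4 0 1 / -3 -1 1]. Elementwise product with the kernel and sum: -2·1 + -2·-1 + 4·1 + 0·1 + 1·-1 + -1·3 + 1·-2.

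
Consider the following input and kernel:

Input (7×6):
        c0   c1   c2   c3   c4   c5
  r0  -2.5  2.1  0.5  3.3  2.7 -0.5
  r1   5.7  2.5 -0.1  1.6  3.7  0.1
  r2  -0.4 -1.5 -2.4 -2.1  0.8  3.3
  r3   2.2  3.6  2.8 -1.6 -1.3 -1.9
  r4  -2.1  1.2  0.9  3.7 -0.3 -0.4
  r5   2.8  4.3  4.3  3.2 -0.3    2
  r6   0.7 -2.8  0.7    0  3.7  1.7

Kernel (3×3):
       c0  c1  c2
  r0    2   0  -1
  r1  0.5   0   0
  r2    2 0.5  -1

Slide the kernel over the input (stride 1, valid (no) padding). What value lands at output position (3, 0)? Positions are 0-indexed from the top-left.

The receptive field on the input at this output position is [2.2 3.6 2.8 / -2.1 1.2 0.9 / 2.8 4.3 4.3]. Elementwise product with the kernel and sum: 2.2·2 + 2.8·-1 + -2.1·0.5 + 2.8·2 + 4.3·0.5 + 4.3·-1.

4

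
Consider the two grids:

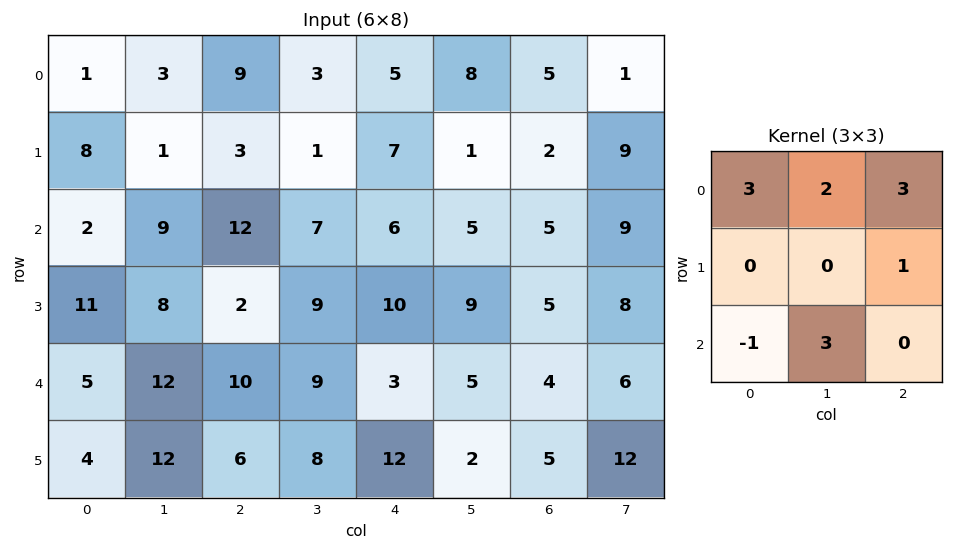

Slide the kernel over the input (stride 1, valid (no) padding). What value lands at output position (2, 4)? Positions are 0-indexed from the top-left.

60

The receptive field on the input at this output position is [6 5 5 / 10 9 5 / 3 5 4]. Elementwise product with the kernel and sum: 6·3 + 5·2 + 5·3 + 5·1 + 3·-1 + 5·3.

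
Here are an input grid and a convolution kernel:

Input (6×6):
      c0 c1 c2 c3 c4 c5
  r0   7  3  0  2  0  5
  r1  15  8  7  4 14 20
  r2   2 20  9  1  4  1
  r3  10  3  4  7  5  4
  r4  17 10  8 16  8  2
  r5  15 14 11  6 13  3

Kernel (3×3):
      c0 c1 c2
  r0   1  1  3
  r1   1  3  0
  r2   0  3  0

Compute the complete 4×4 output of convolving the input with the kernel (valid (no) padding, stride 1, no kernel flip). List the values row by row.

109 65 24 75
115 86 86 106
98 71 95 54
114 95 100 103

Output[0,0]: The receptive field on the input at this output position is [7 3 0 / 15 8 7 / 2 20 9]. Elementwise product with the kernel and sum: 7·1 + 3·1 + 0·3 + 15·1 + 8·3 + 20·3.
Output[0,1]: The receptive field on the input at this output position is [3 0 2 / 8 7 4 / 20 9 1]. Elementwise product with the kernel and sum: 3·1 + 0·1 + 2·3 + 8·1 + 7·3 + 9·3.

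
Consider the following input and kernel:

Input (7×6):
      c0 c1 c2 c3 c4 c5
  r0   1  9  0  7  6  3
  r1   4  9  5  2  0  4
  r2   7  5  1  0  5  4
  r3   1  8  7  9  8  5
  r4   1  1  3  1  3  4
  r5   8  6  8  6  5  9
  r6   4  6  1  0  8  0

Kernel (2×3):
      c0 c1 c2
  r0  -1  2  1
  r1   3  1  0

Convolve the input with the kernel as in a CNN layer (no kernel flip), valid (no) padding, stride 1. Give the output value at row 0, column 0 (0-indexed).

38

The receptive field on the input at this output position is [1 9 0 / 4 9 5]. Elementwise product with the kernel and sum: 1·-1 + 9·2 + 0·1 + 4·3 + 9·1.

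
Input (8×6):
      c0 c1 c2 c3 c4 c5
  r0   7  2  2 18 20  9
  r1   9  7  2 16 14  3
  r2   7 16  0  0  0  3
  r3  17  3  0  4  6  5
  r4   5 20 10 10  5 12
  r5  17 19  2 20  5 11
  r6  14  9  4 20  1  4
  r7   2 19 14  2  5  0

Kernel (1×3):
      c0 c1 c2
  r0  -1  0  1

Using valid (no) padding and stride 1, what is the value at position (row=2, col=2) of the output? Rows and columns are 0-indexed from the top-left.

0

The receptive field on the input at this output position is [0 0 0]. Elementwise product with the kernel and sum: 0·-1 + 0·1.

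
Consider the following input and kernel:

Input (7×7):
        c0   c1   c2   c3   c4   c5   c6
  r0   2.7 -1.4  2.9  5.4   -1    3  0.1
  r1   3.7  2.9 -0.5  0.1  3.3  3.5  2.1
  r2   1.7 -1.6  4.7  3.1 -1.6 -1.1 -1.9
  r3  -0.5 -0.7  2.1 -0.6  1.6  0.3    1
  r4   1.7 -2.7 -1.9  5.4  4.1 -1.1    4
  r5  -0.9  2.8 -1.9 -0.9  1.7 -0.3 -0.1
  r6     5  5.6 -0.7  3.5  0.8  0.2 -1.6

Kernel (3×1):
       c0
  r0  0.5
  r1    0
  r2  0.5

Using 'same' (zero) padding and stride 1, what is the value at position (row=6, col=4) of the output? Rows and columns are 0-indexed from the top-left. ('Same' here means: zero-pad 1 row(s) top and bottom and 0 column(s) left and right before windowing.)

The receptive field on the zero-padded input at this output position is [1.7 / 0.8 / 0]. Elementwise product with the kernel and sum: 1.7·0.5 + 0·0.5.

0.85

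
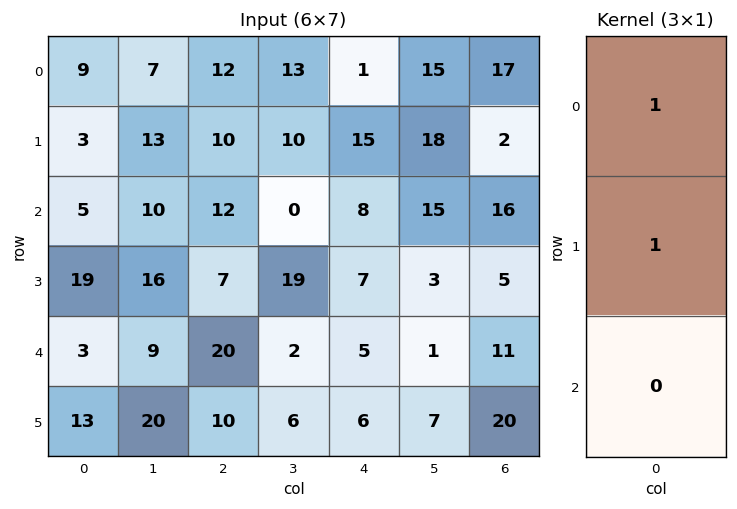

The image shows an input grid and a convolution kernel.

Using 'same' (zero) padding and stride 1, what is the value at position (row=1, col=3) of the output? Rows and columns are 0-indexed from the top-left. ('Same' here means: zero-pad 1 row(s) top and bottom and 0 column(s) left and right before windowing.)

The receptive field on the zero-padded input at this output position is [13 / 10 / 0]. Elementwise product with the kernel and sum: 13·1 + 10·1.

23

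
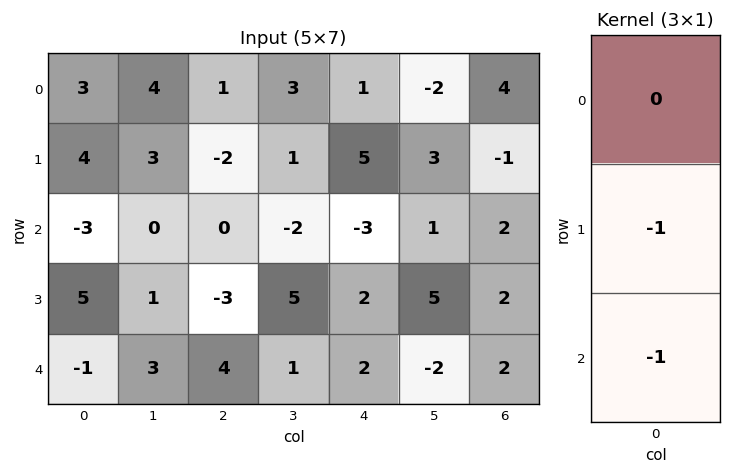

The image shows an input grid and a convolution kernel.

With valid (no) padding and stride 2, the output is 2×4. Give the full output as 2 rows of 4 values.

-1 2 -2 -1
-4 -1 -4 -4

Output[0,0]: The receptive field on the input at this output position is [3 / 4 / -3]. Elementwise product with the kernel and sum: 4·-1 + -3·-1.
Output[0,1]: The receptive field on the input at this output position is [1 / -2 / 0]. Elementwise product with the kernel and sum: -2·-1 + 0·-1.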